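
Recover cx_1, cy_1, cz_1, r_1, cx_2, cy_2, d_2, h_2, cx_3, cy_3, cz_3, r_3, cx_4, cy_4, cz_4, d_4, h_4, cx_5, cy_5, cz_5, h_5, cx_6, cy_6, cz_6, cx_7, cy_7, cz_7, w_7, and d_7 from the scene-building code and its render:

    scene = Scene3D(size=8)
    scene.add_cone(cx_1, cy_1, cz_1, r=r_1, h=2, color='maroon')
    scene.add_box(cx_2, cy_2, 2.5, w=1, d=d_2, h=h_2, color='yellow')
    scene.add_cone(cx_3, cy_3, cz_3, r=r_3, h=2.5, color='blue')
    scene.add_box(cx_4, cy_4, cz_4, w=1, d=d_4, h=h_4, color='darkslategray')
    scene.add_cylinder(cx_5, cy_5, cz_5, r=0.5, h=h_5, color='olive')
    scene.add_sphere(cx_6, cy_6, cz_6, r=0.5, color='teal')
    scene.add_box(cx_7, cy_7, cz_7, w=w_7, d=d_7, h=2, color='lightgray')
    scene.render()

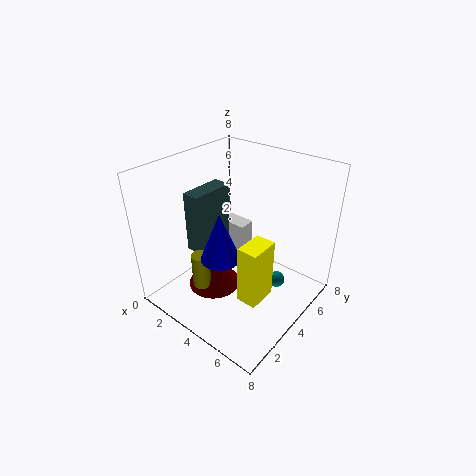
cx_1 = 3, cy_1 = 3, cz_1 = 1, r_1 = 1.5, cx_2 = 6, cy_2 = 1.5, d_2 = 1.5, h_2 = 3, cx_3 = 4.5, cy_3 = 2, cz_3 = 4, r_3 = 1, cx_4 = 1.5, cy_4 = 2.5, cz_4 = 3, d_4 = 2.5, h_4 = 3.5, cx_5 = 3, cy_5 = 2, cz_5 = 1.5, h_5 = 2, cx_6 = 5.5, cy_6 = 6, cz_6 = 0.5, cx_7 = 1, cy_7 = 5, cz_7 = 2, w_7 = 2.5, d_7 = 1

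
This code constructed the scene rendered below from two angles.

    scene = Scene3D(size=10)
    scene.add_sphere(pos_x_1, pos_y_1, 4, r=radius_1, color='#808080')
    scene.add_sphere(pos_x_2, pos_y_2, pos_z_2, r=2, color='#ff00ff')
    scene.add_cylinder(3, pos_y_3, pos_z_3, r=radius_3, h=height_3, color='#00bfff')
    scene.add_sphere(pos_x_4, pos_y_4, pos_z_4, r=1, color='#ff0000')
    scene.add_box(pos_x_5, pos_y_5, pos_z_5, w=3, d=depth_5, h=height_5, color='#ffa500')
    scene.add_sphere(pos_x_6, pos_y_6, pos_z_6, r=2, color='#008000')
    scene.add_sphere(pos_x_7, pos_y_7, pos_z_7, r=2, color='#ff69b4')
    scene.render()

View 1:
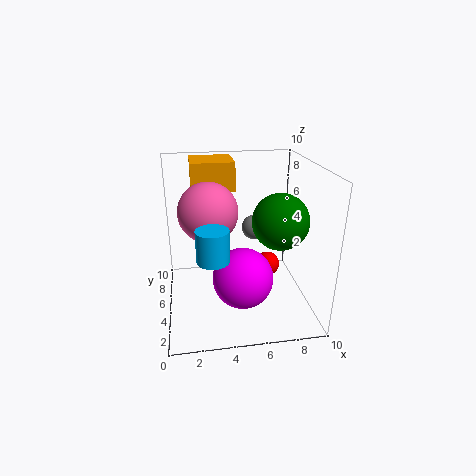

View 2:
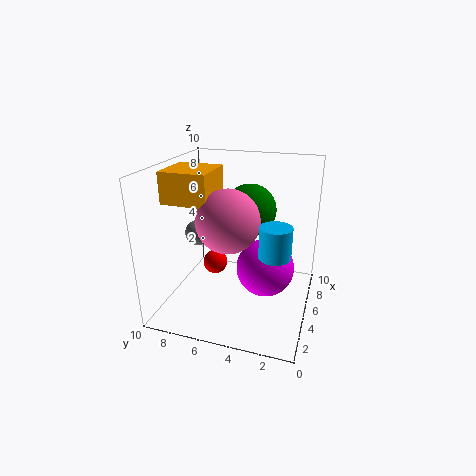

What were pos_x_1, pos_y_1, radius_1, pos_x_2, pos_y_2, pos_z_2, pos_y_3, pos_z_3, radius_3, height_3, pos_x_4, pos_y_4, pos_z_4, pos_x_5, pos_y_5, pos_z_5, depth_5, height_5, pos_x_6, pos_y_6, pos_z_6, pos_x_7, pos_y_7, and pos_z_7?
pos_x_1 = 7; pos_y_1 = 9; radius_1 = 1; pos_x_2 = 5; pos_y_2 = 3; pos_z_2 = 3; pos_y_3 = 2; pos_z_3 = 5; radius_3 = 1; height_3 = 2; pos_x_4 = 8; pos_y_4 = 8; pos_z_4 = 1; pos_x_5 = 2; pos_y_5 = 6; pos_z_5 = 8; depth_5 = 3; height_5 = 2; pos_x_6 = 8; pos_y_6 = 5; pos_z_6 = 6; pos_x_7 = 3; pos_y_7 = 5; pos_z_7 = 7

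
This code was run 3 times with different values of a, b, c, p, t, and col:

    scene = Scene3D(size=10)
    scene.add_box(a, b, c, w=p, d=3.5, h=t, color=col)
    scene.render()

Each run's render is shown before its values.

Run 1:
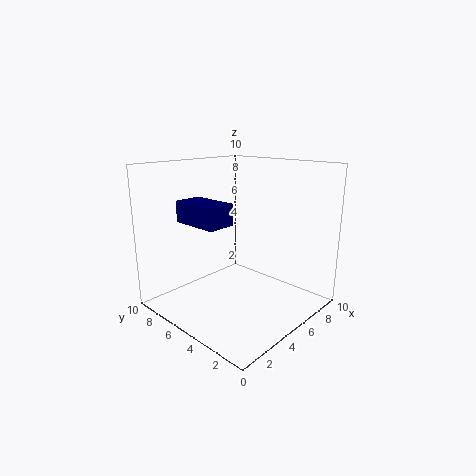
a = 2.5; b = 5; c = 6; p = 2; t = 1.5; col = 'navy'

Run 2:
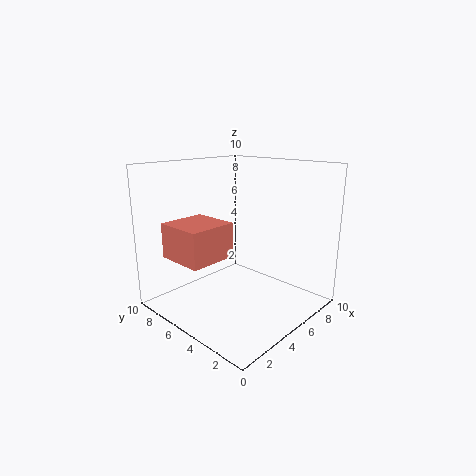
a = 1.5; b = 5.5; c = 3.5; p = 3.5; t = 2.5; col = 'salmon'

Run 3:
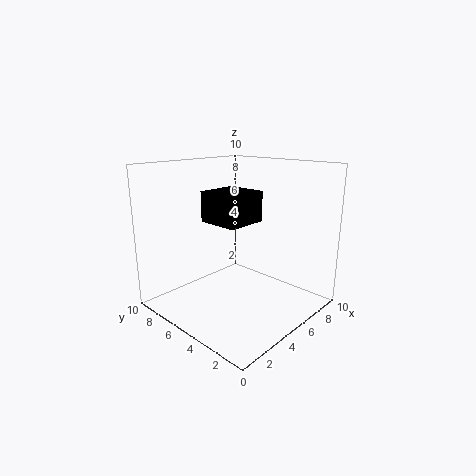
a = 6; b = 6.5; c = 5; p = 3.5; t = 2.5; col = 'black'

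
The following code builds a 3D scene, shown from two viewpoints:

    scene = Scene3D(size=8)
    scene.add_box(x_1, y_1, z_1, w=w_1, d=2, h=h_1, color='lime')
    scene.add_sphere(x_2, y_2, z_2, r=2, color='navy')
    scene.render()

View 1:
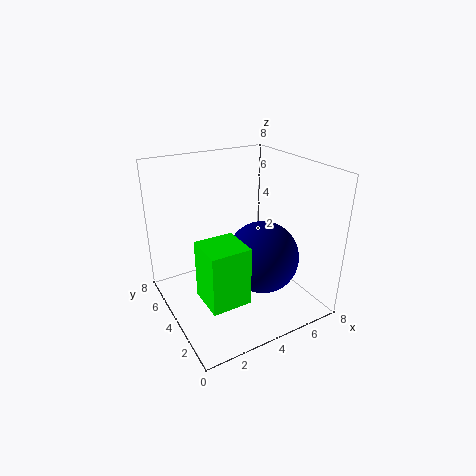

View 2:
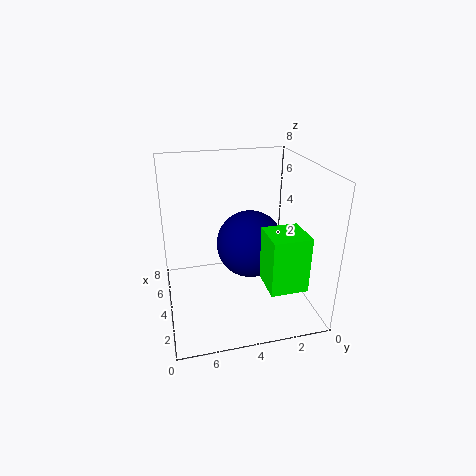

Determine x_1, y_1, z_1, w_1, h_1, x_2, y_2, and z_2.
x_1 = 1; y_1 = 1; z_1 = 2; w_1 = 2; h_1 = 3; x_2 = 5; y_2 = 3; z_2 = 3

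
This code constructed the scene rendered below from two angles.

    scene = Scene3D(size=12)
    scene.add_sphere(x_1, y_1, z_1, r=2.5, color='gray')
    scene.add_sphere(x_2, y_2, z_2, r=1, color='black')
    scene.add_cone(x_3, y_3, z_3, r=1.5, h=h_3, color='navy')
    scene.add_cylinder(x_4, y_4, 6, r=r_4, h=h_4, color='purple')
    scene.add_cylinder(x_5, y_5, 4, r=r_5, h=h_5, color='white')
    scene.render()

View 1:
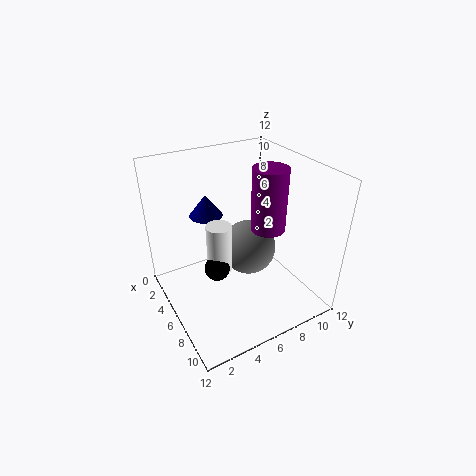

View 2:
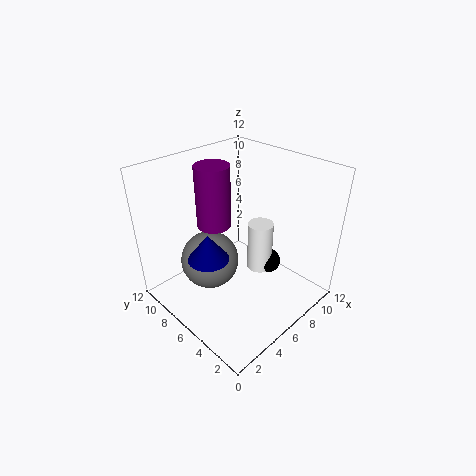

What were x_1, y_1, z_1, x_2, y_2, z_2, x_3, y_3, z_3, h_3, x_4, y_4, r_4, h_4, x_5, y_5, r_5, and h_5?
x_1 = 4.5, y_1 = 8, z_1 = 3.5, x_2 = 7, y_2 = 3.5, z_2 = 4.5, x_3 = 2, y_3 = 5, z_3 = 6.5, h_3 = 2, x_4 = 6, y_4 = 9, r_4 = 1.5, h_4 = 5.5, x_5 = 6.5, y_5 = 4, r_5 = 1, h_5 = 4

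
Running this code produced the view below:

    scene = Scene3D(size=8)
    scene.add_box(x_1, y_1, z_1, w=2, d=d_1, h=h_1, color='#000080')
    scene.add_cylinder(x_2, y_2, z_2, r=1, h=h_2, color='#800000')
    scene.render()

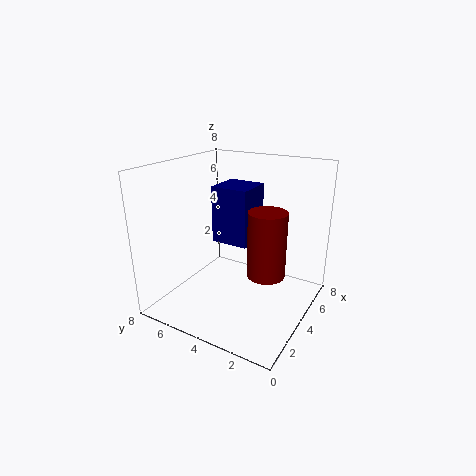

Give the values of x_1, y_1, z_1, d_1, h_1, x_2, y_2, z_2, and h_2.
x_1 = 3, y_1 = 3, z_1 = 4, d_1 = 2, h_1 = 3, x_2 = 3.5, y_2 = 2, z_2 = 2.5, h_2 = 3.5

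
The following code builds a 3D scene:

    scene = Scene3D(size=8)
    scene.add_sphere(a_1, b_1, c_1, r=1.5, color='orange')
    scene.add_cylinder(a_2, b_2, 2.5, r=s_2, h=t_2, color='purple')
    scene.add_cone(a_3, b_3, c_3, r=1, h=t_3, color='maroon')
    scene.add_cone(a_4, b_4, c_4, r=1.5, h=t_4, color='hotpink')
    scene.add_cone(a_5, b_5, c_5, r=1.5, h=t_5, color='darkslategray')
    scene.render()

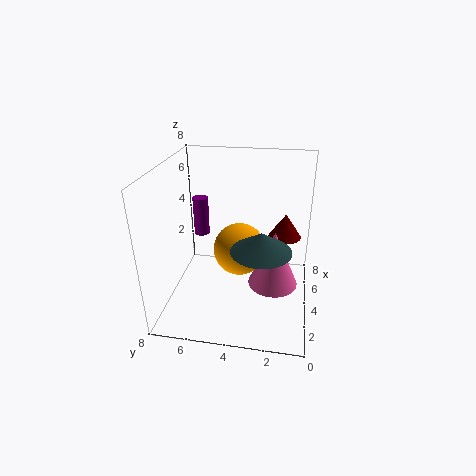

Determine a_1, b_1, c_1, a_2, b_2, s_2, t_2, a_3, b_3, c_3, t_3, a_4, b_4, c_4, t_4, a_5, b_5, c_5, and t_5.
a_1 = 4.5; b_1 = 4; c_1 = 3; a_2 = 7; b_2 = 7; s_2 = 0.5; t_2 = 2.5; a_3 = 6.5; b_3 = 1.5; c_3 = 3; t_3 = 1.5; a_4 = 5; b_4 = 2; c_4 = 0.5; t_4 = 3.5; a_5 = 2; b_5 = 2.5; c_5 = 4.5; t_5 = 1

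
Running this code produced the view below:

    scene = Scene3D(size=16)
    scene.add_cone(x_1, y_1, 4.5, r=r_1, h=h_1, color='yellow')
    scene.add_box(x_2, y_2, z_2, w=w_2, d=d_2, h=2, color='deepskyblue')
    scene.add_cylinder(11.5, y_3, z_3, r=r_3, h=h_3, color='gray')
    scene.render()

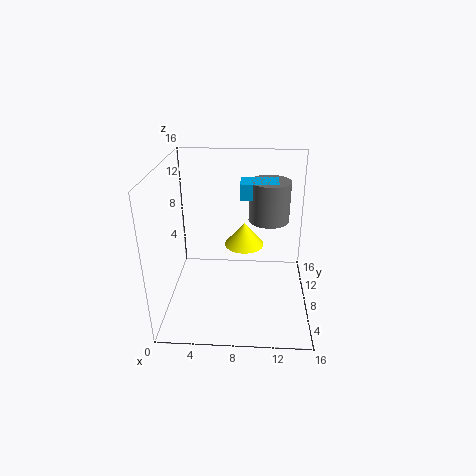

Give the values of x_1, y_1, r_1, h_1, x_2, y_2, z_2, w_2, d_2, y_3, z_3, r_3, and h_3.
x_1 = 8.5
y_1 = 13
r_1 = 2.5
h_1 = 3
x_2 = 8
y_2 = 11.5
z_2 = 11
w_2 = 4.5
d_2 = 3
y_3 = 13
z_3 = 8
r_3 = 2.5
h_3 = 5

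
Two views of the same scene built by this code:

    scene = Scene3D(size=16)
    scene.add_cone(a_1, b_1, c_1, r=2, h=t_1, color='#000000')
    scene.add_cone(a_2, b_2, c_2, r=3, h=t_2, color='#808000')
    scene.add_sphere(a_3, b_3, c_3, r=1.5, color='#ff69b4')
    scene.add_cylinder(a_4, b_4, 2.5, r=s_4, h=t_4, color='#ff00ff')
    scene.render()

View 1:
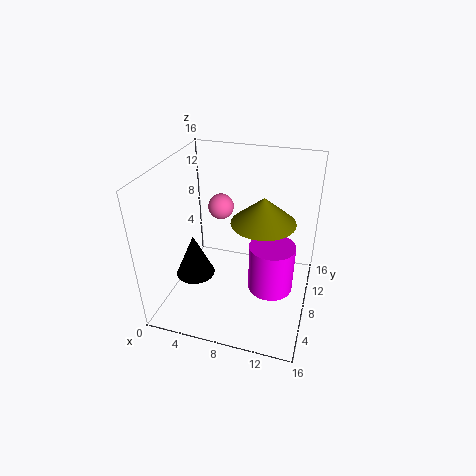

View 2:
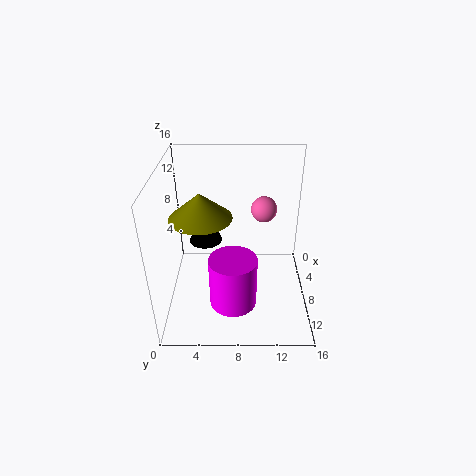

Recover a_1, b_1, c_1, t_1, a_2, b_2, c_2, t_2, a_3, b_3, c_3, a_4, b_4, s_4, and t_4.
a_1 = 4.5; b_1 = 4; c_1 = 5.5; t_1 = 4.5; a_2 = 11.5; b_2 = 4.5; c_2 = 12.5; t_2 = 2.5; a_3 = 5; b_3 = 11; c_3 = 10; a_4 = 12; b_4 = 7.5; s_4 = 2.5; t_4 = 5.5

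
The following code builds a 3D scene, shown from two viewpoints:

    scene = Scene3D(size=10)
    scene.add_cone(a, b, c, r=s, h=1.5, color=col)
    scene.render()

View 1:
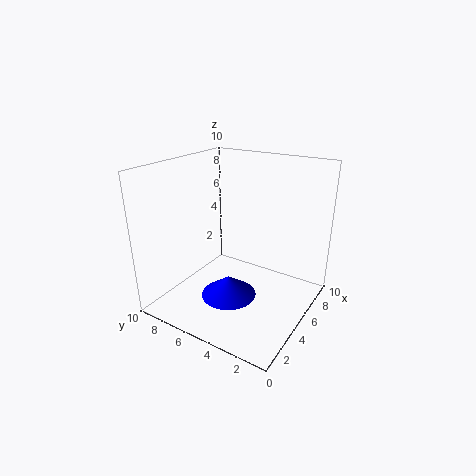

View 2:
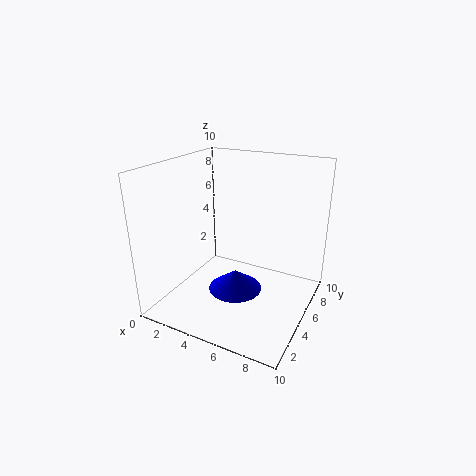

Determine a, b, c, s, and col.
a = 4.5
b = 5.5
c = 0.5
s = 2
col = 'blue'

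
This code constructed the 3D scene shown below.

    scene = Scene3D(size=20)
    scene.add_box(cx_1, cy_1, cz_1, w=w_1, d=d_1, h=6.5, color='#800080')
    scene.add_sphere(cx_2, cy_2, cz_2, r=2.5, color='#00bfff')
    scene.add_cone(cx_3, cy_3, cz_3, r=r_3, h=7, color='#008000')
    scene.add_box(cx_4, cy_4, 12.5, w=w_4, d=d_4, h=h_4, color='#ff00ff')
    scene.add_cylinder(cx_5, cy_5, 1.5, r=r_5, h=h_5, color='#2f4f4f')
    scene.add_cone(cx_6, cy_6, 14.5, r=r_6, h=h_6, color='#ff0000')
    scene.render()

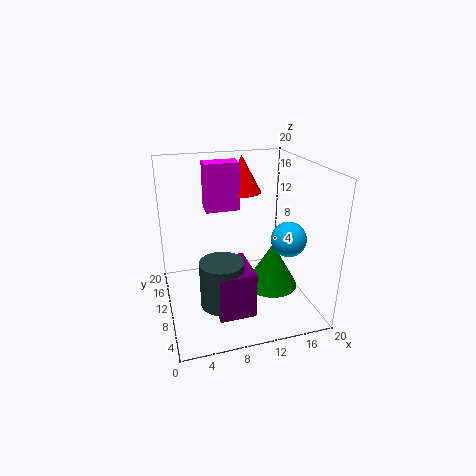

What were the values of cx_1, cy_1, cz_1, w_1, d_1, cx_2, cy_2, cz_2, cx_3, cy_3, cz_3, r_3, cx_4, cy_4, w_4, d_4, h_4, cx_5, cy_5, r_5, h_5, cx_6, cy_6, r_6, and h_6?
cx_1 = 6
cy_1 = 4.5
cz_1 = 0.5
w_1 = 5
d_1 = 6.5
cx_2 = 17
cy_2 = 8.5
cz_2 = 9.5
cx_3 = 16
cy_3 = 11.5
cz_3 = 0.5
r_3 = 4
cx_4 = 6.5
cy_4 = 14
w_4 = 5
d_4 = 3
h_4 = 7
cx_5 = 7
cy_5 = 7.5
r_5 = 3
h_5 = 6.5
cx_6 = 12.5
cy_6 = 16.5
r_6 = 3
h_6 = 5.5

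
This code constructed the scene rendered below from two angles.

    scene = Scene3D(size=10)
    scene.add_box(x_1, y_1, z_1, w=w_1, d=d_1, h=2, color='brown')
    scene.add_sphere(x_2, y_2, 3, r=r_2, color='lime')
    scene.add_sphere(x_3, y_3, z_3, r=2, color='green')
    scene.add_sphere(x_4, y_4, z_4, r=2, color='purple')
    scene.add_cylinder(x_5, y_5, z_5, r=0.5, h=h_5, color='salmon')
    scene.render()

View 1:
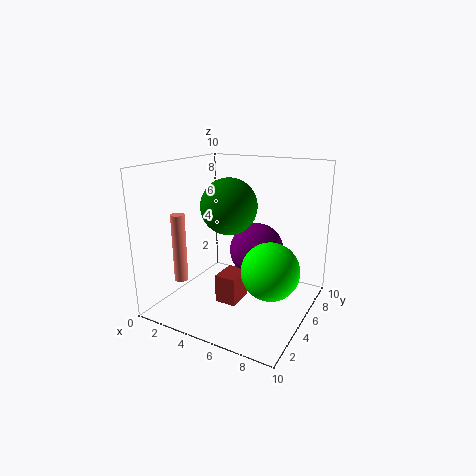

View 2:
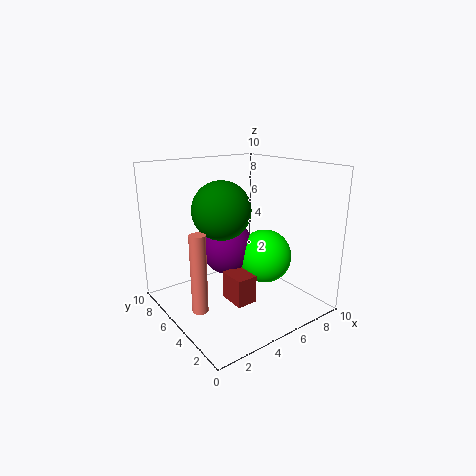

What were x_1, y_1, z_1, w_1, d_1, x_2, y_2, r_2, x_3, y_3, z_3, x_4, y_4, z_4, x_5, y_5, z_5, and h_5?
x_1 = 4, y_1 = 3.5, z_1 = 0.5, w_1 = 1.5, d_1 = 2, x_2 = 7.5, y_2 = 5, r_2 = 2, x_3 = 4, y_3 = 5.5, z_3 = 7, x_4 = 5.5, y_4 = 7, z_4 = 3.5, x_5 = 1, y_5 = 3.5, z_5 = 1.5, h_5 = 5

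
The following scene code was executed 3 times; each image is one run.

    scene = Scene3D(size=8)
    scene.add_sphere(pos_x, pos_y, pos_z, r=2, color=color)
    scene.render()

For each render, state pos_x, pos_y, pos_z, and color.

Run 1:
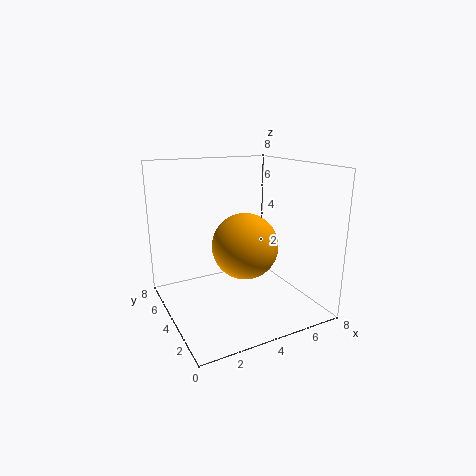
pos_x = 5; pos_y = 5; pos_z = 3; color = 'orange'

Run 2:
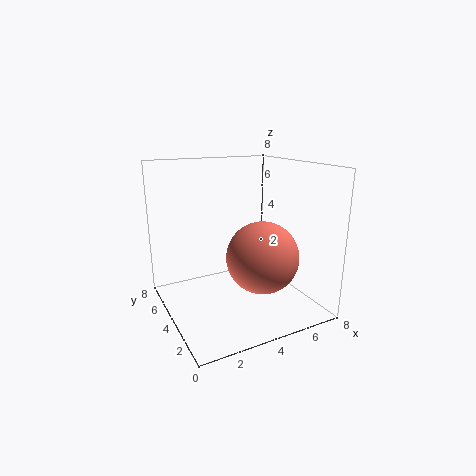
pos_x = 5; pos_y = 3; pos_z = 3; color = 'salmon'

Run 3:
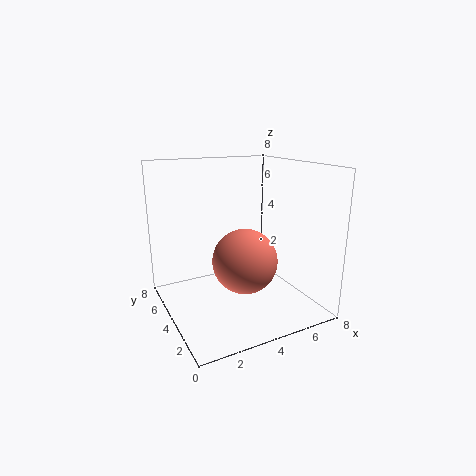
pos_x = 5; pos_y = 5; pos_z = 2; color = 'salmon'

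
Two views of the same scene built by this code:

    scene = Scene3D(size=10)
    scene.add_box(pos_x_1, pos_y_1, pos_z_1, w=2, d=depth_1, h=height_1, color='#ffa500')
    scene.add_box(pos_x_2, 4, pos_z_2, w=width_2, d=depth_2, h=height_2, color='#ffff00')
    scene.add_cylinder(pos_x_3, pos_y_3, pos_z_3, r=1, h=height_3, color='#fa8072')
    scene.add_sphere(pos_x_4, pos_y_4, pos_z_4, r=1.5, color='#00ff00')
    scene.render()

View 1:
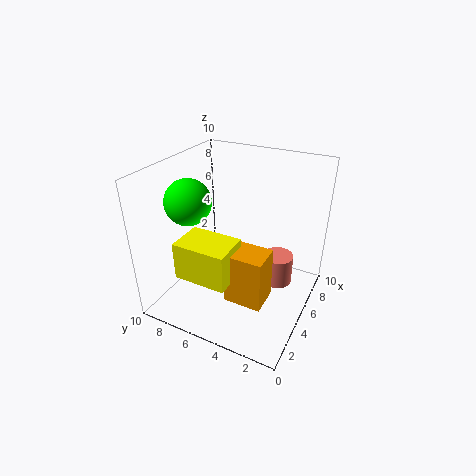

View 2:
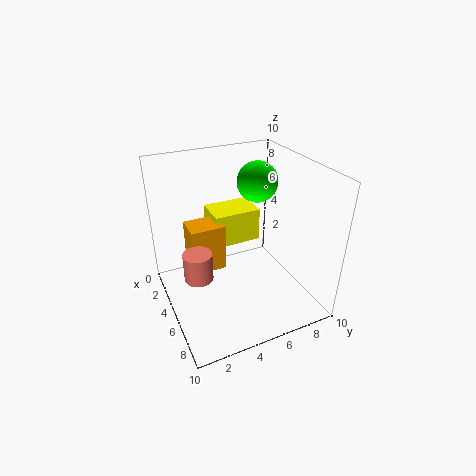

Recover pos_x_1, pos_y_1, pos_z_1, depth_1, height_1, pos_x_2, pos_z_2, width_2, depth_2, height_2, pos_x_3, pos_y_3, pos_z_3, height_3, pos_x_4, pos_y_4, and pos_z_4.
pos_x_1 = 2
pos_y_1 = 2
pos_z_1 = 2
depth_1 = 2.5
height_1 = 3.5
pos_x_2 = 1
pos_z_2 = 3.5
width_2 = 2.5
depth_2 = 3.5
height_2 = 2.5
pos_x_3 = 5
pos_y_3 = 2
pos_z_3 = 2.5
height_3 = 2
pos_x_4 = 3
pos_y_4 = 7.5
pos_z_4 = 8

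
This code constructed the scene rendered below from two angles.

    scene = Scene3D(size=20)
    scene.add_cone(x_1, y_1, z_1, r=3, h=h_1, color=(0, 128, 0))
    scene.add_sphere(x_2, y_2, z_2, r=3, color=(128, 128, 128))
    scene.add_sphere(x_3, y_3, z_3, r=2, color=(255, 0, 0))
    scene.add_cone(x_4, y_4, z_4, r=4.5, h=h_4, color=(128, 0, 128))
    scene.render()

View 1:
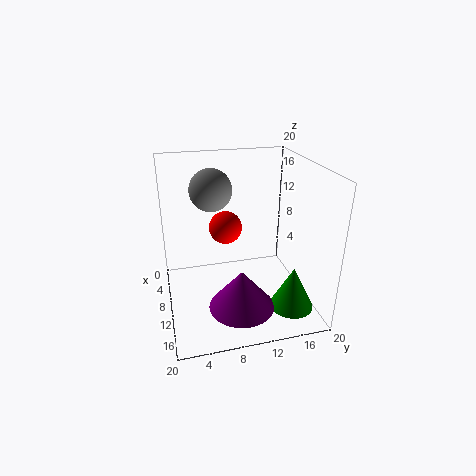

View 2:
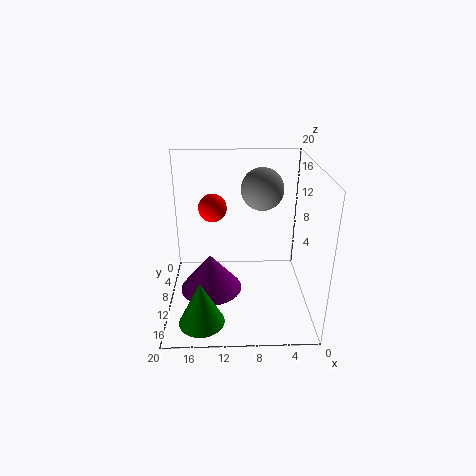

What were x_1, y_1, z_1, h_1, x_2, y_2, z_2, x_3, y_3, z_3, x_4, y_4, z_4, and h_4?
x_1 = 15, y_1 = 16.5, z_1 = 1, h_1 = 6, x_2 = 6.5, y_2 = 7, z_2 = 16, x_3 = 13.5, y_3 = 7.5, z_3 = 13.5, x_4 = 14, y_4 = 9.5, z_4 = 1.5, h_4 = 5.5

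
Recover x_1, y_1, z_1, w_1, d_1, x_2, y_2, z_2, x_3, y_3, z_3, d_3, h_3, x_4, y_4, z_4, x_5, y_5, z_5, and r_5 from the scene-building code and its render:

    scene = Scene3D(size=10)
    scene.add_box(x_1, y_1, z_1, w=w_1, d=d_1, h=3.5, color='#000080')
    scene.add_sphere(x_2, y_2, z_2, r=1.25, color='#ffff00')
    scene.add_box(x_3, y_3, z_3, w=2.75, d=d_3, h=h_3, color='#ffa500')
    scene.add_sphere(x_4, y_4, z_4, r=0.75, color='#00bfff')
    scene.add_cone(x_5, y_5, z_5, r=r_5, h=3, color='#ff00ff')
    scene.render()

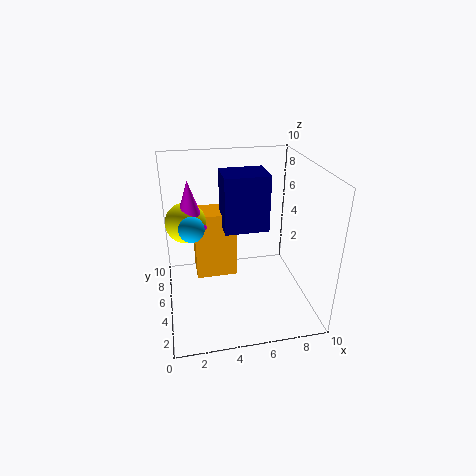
x_1 = 3.75; y_1 = 2.75; z_1 = 6.5; w_1 = 2.75; d_1 = 2.25; x_2 = 1.5; y_2 = 4; z_2 = 7; x_3 = 2; y_3 = 4; z_3 = 2.75; d_3 = 2; h_3 = 4.5; x_4 = 1.75; y_4 = 2.5; z_4 = 7.25; x_5 = 1.75; y_5 = 3.75; z_5 = 6.75; r_5 = 1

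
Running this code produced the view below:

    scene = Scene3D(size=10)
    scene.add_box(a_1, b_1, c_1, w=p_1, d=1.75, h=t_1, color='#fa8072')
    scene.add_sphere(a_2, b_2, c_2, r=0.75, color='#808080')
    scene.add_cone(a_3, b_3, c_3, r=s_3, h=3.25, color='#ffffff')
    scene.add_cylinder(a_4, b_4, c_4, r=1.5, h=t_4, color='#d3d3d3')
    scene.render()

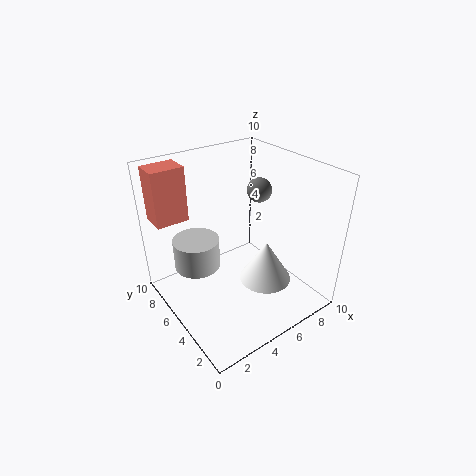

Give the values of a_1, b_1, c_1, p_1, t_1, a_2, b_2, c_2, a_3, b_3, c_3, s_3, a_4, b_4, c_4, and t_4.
a_1 = 0.25, b_1 = 7.25, c_1 = 6.25, p_1 = 2.25, t_1 = 3.75, a_2 = 5.5, b_2 = 3.5, c_2 = 9, a_3 = 7.5, b_3 = 4.75, c_3 = 0.5, s_3 = 2, a_4 = 2, b_4 = 5.5, c_4 = 3.75, t_4 = 2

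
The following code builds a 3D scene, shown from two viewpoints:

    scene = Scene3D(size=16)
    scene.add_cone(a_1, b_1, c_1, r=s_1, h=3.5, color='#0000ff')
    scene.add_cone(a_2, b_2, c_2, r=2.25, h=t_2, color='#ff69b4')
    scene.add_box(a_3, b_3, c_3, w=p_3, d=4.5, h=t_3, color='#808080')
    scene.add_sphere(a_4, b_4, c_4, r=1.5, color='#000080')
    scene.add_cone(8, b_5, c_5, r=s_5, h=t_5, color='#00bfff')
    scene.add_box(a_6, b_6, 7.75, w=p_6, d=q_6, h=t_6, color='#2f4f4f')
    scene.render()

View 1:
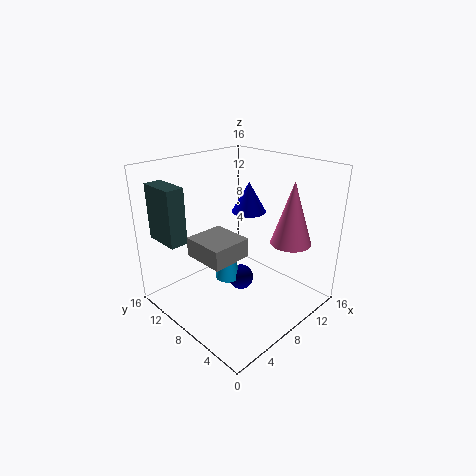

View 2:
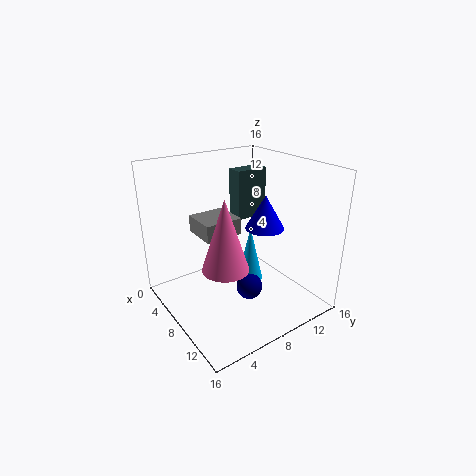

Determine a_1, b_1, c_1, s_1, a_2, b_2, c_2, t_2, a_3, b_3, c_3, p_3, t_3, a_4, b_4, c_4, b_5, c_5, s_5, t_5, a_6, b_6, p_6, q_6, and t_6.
a_1 = 11
b_1 = 9.25
c_1 = 10
s_1 = 2
a_2 = 12
b_2 = 3.75
c_2 = 7.5
t_2 = 7
a_3 = 2.25
b_3 = 5
c_3 = 7.5
p_3 = 4.25
t_3 = 2
a_4 = 9.25
b_4 = 8.75
c_4 = 2
b_5 = 9.75
c_5 = 2.25
s_5 = 1.5
t_5 = 6.5
a_6 = 1.5
b_6 = 11.25
p_6 = 2
q_6 = 4.25
t_6 = 6.25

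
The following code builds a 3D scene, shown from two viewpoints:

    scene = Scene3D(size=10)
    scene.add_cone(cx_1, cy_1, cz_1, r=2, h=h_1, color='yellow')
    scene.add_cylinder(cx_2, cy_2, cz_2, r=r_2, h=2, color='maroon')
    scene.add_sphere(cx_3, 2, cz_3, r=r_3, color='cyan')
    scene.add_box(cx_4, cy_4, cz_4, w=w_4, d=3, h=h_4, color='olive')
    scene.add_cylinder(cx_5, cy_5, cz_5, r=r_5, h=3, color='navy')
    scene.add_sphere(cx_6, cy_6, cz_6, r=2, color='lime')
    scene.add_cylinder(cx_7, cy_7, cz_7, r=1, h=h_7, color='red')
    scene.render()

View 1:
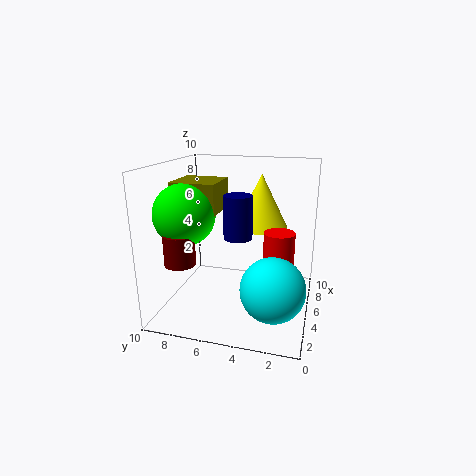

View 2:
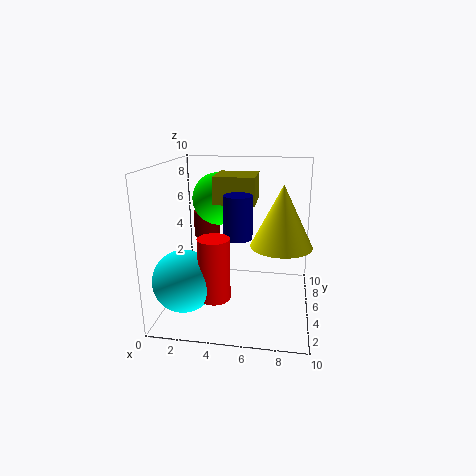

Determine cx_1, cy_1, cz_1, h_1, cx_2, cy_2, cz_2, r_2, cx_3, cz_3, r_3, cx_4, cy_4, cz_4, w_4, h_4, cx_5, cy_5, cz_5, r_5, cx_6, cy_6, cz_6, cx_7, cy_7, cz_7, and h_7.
cx_1 = 8; cy_1 = 4; cz_1 = 5; h_1 = 4; cx_2 = 2; cy_2 = 8; cz_2 = 4; r_2 = 1; cx_3 = 2; cz_3 = 3; r_3 = 2; cx_4 = 3; cy_4 = 6; cz_4 = 7; w_4 = 3; h_4 = 2; cx_5 = 5; cy_5 = 5; cz_5 = 5; r_5 = 1; cx_6 = 3; cy_6 = 8; cz_6 = 7; cx_7 = 4; cy_7 = 2; cz_7 = 2; h_7 = 4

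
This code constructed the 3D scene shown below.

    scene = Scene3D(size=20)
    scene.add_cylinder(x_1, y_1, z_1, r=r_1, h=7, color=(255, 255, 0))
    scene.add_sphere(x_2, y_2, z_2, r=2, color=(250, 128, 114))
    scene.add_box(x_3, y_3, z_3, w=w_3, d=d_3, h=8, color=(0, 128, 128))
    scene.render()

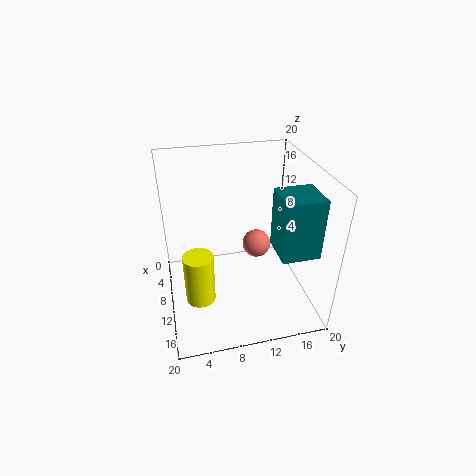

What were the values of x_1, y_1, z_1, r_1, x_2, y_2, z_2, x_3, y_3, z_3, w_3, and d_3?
x_1 = 13; y_1 = 4; z_1 = 3; r_1 = 2; x_2 = 9; y_2 = 13; z_2 = 8; x_3 = 12; y_3 = 14; z_3 = 10; w_3 = 5; d_3 = 5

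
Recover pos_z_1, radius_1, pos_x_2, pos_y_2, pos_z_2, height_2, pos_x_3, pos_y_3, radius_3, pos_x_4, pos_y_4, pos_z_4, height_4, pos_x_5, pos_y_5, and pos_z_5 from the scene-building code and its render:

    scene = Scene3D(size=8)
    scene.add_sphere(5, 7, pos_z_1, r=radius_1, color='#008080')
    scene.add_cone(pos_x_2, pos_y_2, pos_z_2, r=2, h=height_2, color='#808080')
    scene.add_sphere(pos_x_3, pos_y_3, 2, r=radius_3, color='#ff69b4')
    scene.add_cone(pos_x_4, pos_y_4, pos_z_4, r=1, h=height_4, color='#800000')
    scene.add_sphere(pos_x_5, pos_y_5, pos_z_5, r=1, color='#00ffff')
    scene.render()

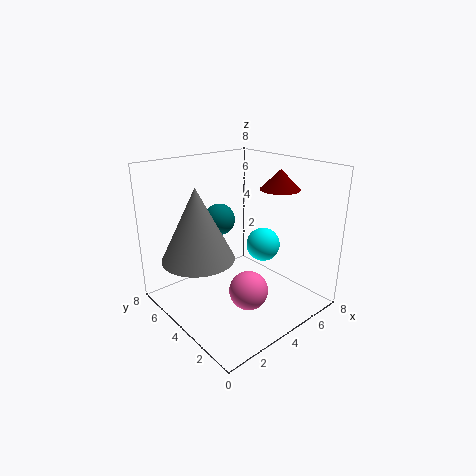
pos_z_1 = 4
radius_1 = 1
pos_x_2 = 2
pos_y_2 = 5
pos_z_2 = 3
height_2 = 4
pos_x_3 = 3
pos_y_3 = 2
radius_3 = 1
pos_x_4 = 5
pos_y_4 = 2
pos_z_4 = 7
height_4 = 1
pos_x_5 = 6
pos_y_5 = 4
pos_z_5 = 3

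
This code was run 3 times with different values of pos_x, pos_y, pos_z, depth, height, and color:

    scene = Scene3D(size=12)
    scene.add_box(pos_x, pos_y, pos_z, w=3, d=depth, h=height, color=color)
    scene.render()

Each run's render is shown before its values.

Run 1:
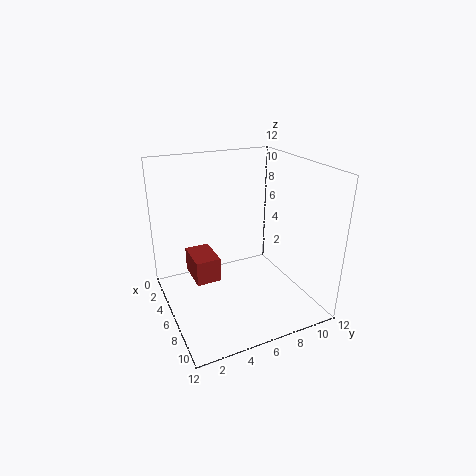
pos_x = 4, pos_y = 2, pos_z = 3, depth = 2, height = 2, color = 'brown'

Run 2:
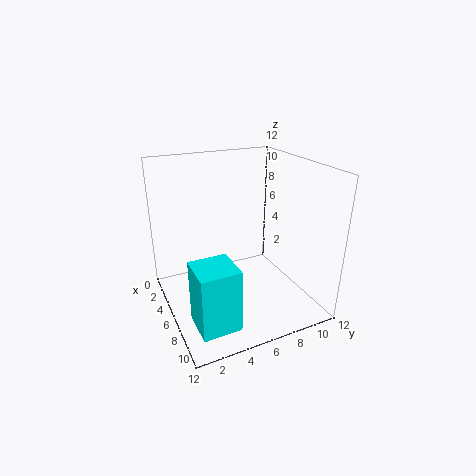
pos_x = 8, pos_y = 1, pos_z = 1, depth = 3, height = 5, color = 'cyan'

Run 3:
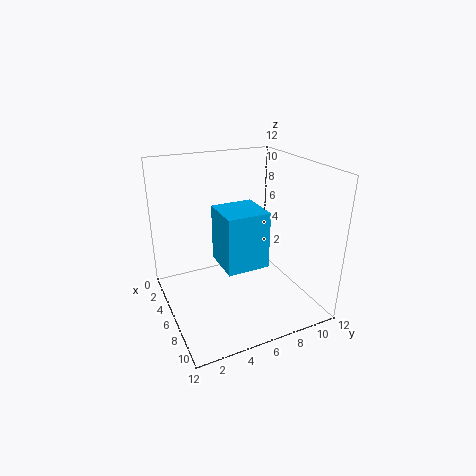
pos_x = 8, pos_y = 3, pos_z = 6, depth = 3, height = 4, color = 'deepskyblue'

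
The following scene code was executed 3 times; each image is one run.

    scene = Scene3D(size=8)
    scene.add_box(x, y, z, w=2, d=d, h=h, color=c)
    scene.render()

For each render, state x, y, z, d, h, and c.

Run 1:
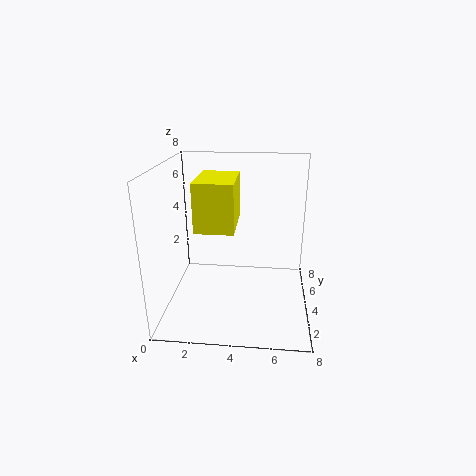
x = 2, y = 2, z = 5, d = 3, h = 2.5, c = 'yellow'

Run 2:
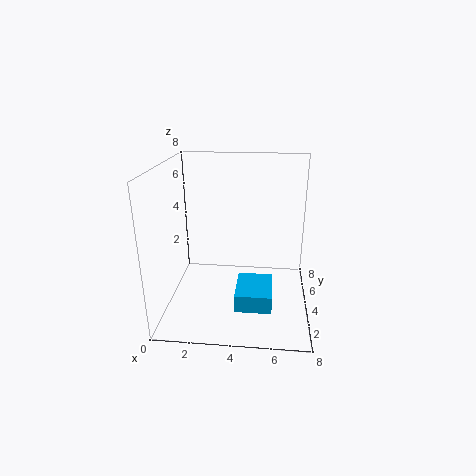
x = 4, y = 2, z = 0.5, d = 2.5, h = 1, c = 'deepskyblue'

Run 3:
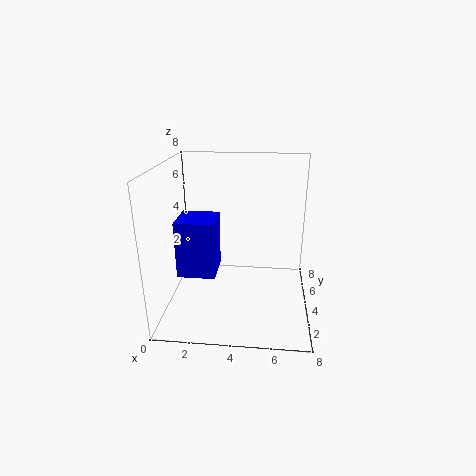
x = 1, y = 2, z = 2.5, d = 2, h = 3, c = 'blue'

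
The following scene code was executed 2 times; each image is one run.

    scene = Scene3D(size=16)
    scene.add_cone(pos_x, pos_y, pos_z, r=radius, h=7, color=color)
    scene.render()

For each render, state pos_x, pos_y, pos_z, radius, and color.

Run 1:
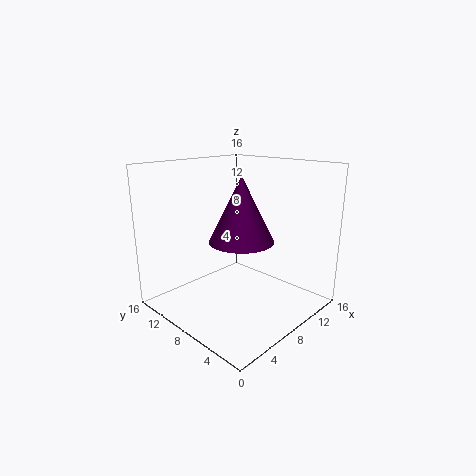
pos_x = 7.5, pos_y = 7, pos_z = 8, radius = 3.5, color = 'purple'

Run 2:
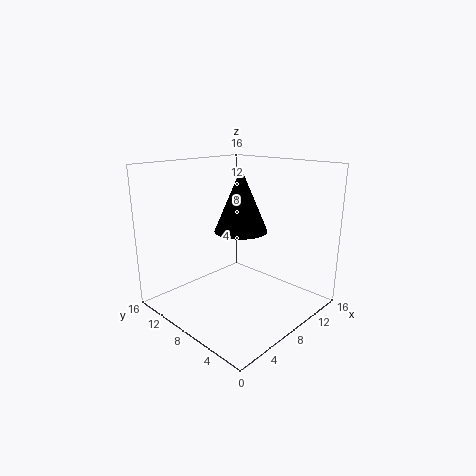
pos_x = 9, pos_y = 8.5, pos_z = 8.5, radius = 3, color = 'black'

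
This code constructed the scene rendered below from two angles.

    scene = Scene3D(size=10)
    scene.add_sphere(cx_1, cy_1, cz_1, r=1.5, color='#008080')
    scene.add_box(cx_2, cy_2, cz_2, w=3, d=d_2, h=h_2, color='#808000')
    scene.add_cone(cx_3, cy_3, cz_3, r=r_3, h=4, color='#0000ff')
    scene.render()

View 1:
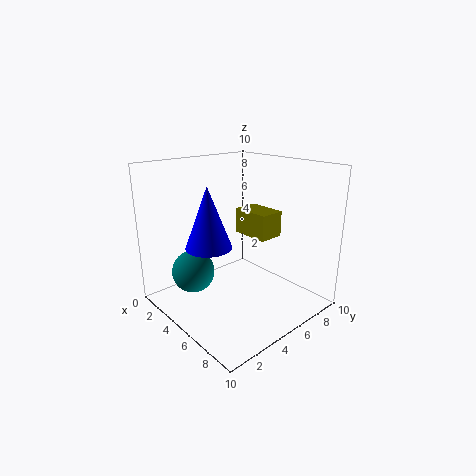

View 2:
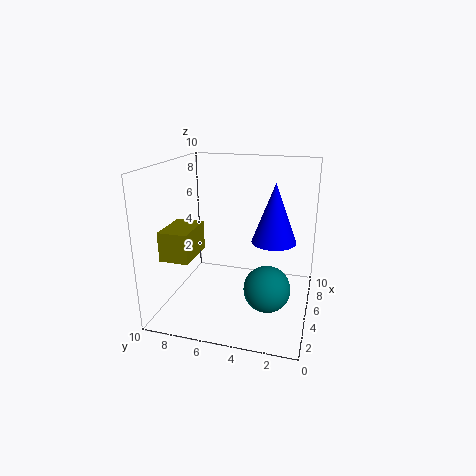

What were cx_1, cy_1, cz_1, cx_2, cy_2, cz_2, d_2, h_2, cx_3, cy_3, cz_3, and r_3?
cx_1 = 3, cy_1 = 2.5, cz_1 = 2.5, cx_2 = 2, cy_2 = 7.5, cz_2 = 4, d_2 = 2, h_2 = 2, cx_3 = 5, cy_3 = 2.5, cz_3 = 5, r_3 = 1.5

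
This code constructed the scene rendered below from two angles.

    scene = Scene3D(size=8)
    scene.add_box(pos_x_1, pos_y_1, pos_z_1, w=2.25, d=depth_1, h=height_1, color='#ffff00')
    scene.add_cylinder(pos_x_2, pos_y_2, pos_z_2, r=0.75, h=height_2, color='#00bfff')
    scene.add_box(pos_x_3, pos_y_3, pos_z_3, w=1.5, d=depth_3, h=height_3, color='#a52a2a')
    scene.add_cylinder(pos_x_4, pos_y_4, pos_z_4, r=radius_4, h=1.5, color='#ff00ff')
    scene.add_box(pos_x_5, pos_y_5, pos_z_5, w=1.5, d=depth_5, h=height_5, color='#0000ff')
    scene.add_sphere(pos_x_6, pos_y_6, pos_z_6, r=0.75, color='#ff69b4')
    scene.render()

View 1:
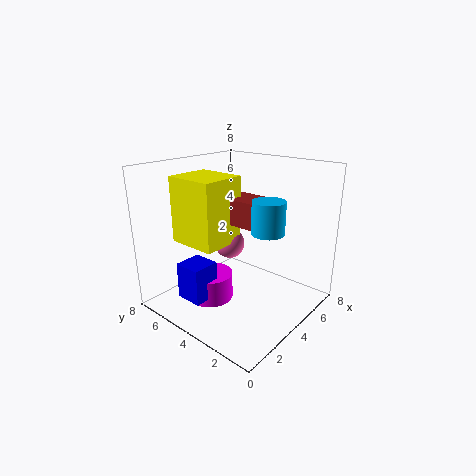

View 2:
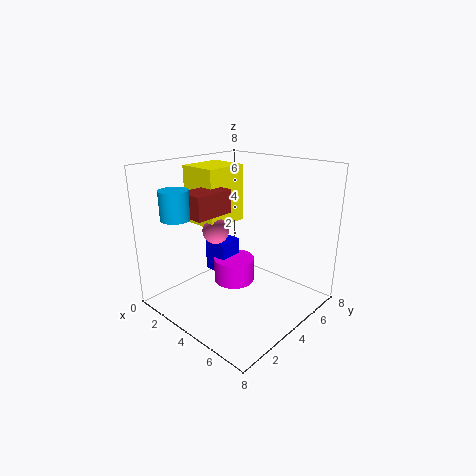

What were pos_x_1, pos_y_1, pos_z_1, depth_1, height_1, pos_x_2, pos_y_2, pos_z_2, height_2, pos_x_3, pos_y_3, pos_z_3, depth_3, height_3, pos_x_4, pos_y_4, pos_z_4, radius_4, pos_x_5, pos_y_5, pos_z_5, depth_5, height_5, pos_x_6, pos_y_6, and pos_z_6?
pos_x_1 = 0.75
pos_y_1 = 3
pos_z_1 = 4.5
depth_1 = 2.5
height_1 = 3.25
pos_x_2 = 2.5
pos_y_2 = 1
pos_z_2 = 5.5
height_2 = 1.5
pos_x_3 = 2.25
pos_y_3 = 1.5
pos_z_3 = 5.5
depth_3 = 2.25
height_3 = 1.25
pos_x_4 = 2.75
pos_y_4 = 5
pos_z_4 = 0.5
radius_4 = 1.25
pos_x_5 = 1
pos_y_5 = 4.25
pos_z_5 = 1
depth_5 = 1.5
height_5 = 2
pos_x_6 = 2.75
pos_y_6 = 3.5
pos_z_6 = 4.25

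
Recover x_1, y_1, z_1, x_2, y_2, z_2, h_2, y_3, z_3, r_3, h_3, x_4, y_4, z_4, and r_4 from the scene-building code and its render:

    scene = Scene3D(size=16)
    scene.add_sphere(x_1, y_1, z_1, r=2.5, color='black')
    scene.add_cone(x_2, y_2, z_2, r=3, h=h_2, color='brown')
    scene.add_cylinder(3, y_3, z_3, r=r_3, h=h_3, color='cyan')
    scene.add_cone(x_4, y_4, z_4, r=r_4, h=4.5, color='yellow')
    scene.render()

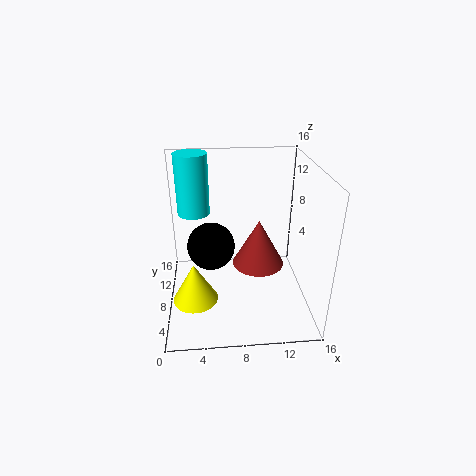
x_1 = 5, y_1 = 6.5, z_1 = 8, x_2 = 10.5, y_2 = 9, z_2 = 4, h_2 = 5.5, y_3 = 14, z_3 = 8.5, r_3 = 2, h_3 = 7.5, x_4 = 3, y_4 = 6, z_4 = 1.5, r_4 = 2.5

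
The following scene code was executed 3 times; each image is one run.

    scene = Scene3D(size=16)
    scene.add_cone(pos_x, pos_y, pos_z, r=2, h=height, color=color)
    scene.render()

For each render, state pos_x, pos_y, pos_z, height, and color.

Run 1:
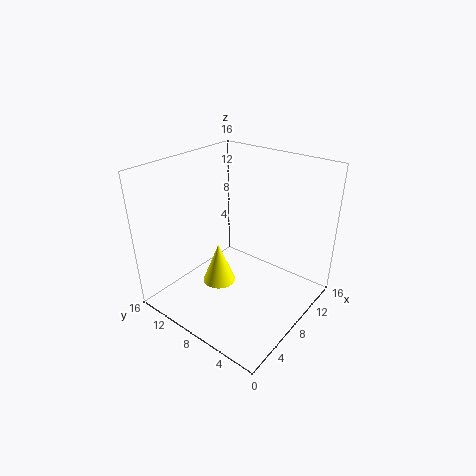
pos_x = 8
pos_y = 11
pos_z = 1
height = 5
color = 'yellow'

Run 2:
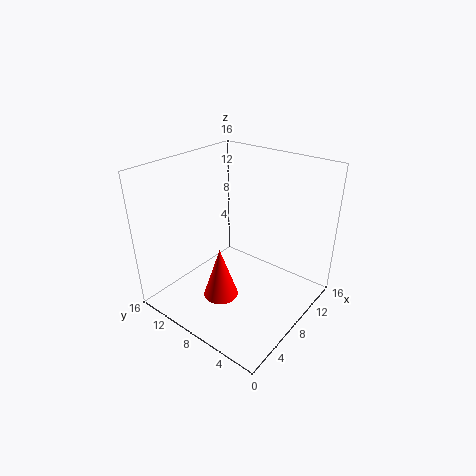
pos_x = 6
pos_y = 9
pos_z = 1
height = 6
color = 'red'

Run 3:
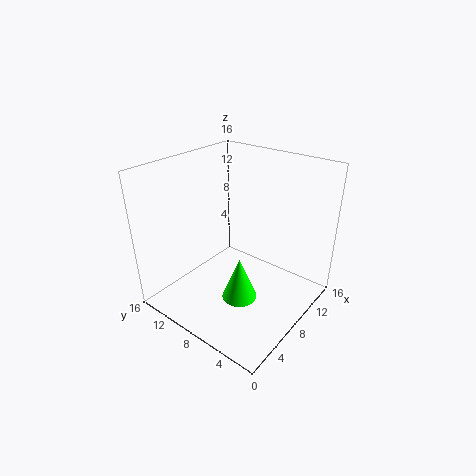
pos_x = 7
pos_y = 7
pos_z = 1
height = 5
color = 'lime'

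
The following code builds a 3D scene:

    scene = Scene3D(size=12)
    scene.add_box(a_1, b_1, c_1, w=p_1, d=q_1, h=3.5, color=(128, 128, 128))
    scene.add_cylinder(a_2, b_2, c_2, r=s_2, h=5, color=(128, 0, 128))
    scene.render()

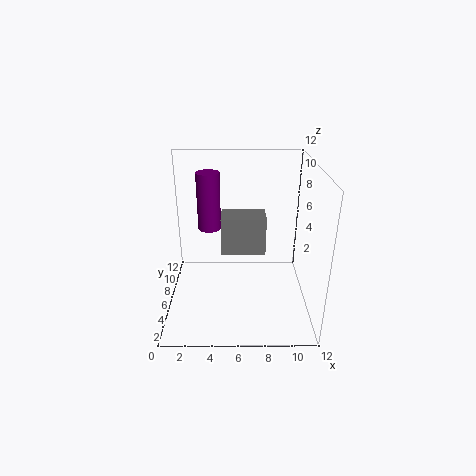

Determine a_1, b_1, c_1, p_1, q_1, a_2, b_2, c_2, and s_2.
a_1 = 4.5; b_1 = 7.5; c_1 = 3.5; p_1 = 4; q_1 = 2.5; a_2 = 3.5; b_2 = 8; c_2 = 6; s_2 = 1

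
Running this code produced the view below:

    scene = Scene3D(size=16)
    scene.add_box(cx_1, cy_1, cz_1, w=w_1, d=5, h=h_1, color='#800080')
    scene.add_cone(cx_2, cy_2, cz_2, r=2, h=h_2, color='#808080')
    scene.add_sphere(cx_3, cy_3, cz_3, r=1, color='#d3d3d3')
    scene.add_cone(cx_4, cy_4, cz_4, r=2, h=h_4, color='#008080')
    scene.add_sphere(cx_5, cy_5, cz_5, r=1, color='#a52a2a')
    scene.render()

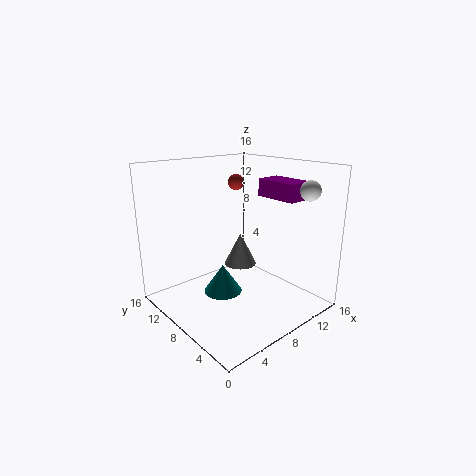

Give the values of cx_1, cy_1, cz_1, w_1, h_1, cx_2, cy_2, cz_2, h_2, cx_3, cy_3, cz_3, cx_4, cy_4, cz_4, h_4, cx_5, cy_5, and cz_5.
cx_1 = 12, cy_1 = 4, cz_1 = 12, w_1 = 3, h_1 = 2, cx_2 = 11, cy_2 = 11, cz_2 = 3, h_2 = 4, cx_3 = 11, cy_3 = 1, cz_3 = 14, cx_4 = 5, cy_4 = 7, cz_4 = 3, h_4 = 3, cx_5 = 12, cy_5 = 13, cz_5 = 13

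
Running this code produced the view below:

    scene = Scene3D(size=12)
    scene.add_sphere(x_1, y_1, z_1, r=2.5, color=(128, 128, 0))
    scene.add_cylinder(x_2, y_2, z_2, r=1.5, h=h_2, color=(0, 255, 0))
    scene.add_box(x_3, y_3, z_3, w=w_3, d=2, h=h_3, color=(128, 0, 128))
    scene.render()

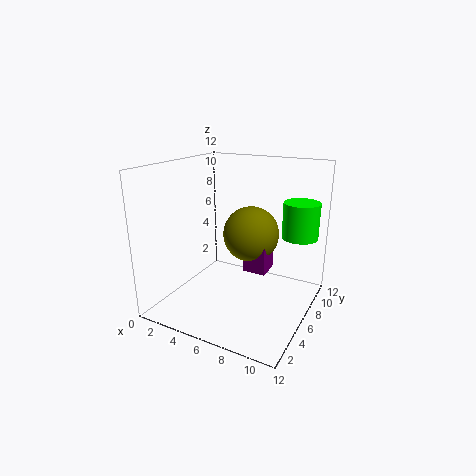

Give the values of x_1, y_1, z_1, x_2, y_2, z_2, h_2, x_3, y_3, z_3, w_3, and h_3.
x_1 = 6
y_1 = 8.5
z_1 = 5.5
x_2 = 10.5
y_2 = 8.5
z_2 = 6
h_2 = 3
x_3 = 6
y_3 = 7
z_3 = 2.5
w_3 = 2
h_3 = 2.5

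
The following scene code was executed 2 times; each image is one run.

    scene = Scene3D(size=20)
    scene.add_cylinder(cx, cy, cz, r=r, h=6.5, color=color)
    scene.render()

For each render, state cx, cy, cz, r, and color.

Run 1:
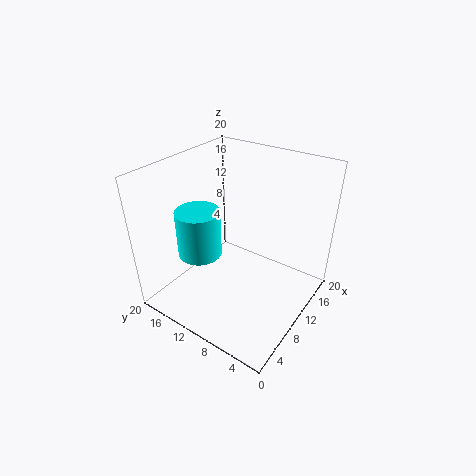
cx = 6.5
cy = 14
cz = 8
r = 3
color = 'cyan'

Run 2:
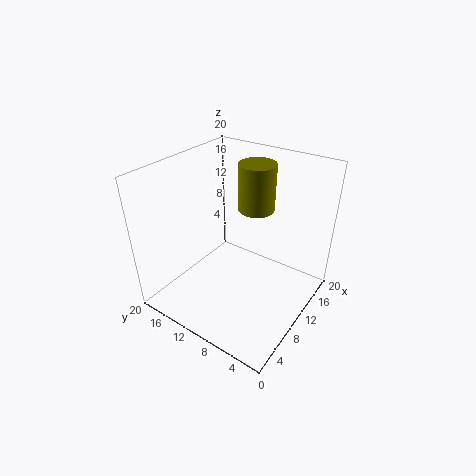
cx = 13
cy = 9
cz = 13.5
r = 2.5
color = 'olive'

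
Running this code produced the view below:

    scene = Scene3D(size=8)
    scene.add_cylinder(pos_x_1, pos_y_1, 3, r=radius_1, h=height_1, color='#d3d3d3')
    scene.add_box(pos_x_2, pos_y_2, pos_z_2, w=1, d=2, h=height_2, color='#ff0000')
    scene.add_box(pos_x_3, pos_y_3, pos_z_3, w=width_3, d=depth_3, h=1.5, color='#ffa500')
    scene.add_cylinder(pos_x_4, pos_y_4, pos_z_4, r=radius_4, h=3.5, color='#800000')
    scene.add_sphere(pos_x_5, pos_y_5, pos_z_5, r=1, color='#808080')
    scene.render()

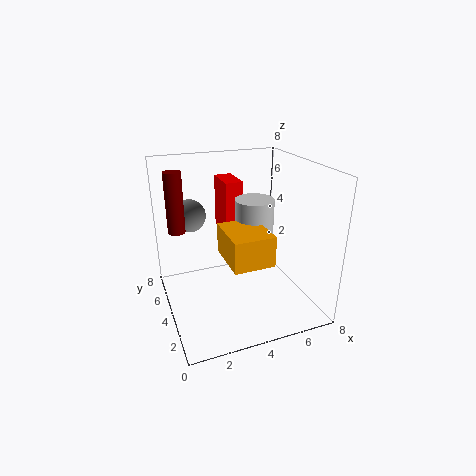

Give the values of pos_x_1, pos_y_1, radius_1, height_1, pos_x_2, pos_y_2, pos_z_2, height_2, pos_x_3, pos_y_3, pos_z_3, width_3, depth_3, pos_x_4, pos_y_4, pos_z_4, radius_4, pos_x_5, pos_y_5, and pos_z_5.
pos_x_1 = 4.5
pos_y_1 = 3
radius_1 = 1
height_1 = 3.5
pos_x_2 = 3.5
pos_y_2 = 4.5
pos_z_2 = 4
height_2 = 3
pos_x_3 = 2.5
pos_y_3 = 0.5
pos_z_3 = 4
width_3 = 2
depth_3 = 2.5
pos_x_4 = 1
pos_y_4 = 6
pos_z_4 = 4
radius_4 = 0.5
pos_x_5 = 2
pos_y_5 = 7
pos_z_5 = 4.5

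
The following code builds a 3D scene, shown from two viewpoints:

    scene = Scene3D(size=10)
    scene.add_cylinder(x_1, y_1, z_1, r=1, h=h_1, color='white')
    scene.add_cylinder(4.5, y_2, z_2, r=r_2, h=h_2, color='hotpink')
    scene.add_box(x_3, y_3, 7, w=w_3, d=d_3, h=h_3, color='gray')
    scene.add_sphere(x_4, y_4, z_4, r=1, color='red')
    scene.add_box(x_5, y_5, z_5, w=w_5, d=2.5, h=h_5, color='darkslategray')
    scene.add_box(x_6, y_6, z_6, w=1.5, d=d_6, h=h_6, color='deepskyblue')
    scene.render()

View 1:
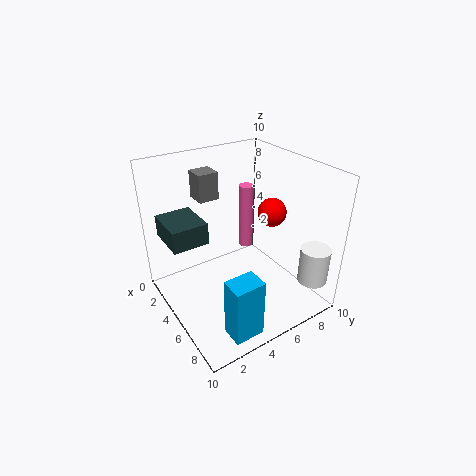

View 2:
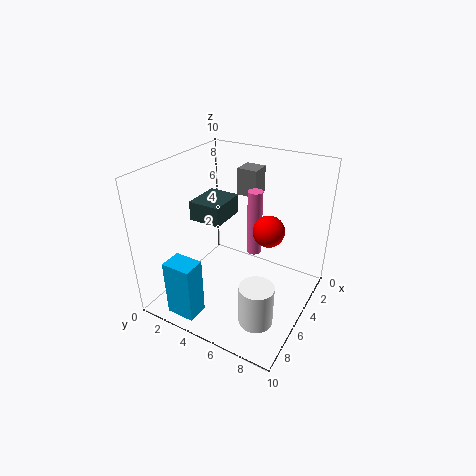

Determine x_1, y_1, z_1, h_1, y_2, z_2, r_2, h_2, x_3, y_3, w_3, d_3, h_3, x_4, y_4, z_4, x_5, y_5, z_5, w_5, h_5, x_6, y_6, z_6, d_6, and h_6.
x_1 = 9
y_1 = 8.5
z_1 = 2.5
h_1 = 2.5
y_2 = 6
z_2 = 4
r_2 = 0.5
h_2 = 4.5
x_3 = 1
y_3 = 3.5
w_3 = 1.5
d_3 = 1.5
h_3 = 2
x_4 = 5.5
y_4 = 7.5
z_4 = 6.5
x_5 = 1.5
y_5 = 0.5
z_5 = 5
w_5 = 3
h_5 = 1.5
x_6 = 8
y_6 = 2
z_6 = 0.5
d_6 = 2
h_6 = 4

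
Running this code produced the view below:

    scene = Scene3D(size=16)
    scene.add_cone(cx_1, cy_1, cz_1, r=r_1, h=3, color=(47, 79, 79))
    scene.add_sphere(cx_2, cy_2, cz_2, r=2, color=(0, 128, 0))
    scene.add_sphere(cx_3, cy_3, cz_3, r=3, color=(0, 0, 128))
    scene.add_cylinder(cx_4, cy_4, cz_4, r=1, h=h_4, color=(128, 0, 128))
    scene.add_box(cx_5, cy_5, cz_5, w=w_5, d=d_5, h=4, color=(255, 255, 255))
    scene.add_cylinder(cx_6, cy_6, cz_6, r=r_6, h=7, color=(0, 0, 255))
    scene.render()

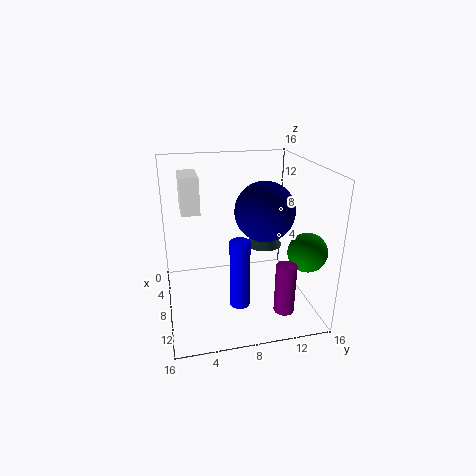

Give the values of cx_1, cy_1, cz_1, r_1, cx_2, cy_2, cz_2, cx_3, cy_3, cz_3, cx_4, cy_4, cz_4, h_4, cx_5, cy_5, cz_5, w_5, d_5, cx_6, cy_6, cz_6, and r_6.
cx_1 = 8, cy_1 = 11, cz_1 = 7, r_1 = 2, cx_2 = 13, cy_2 = 14, cz_2 = 8, cx_3 = 11, cy_3 = 10, cz_3 = 12, cx_4 = 15, cy_4 = 11, cz_4 = 3, h_4 = 5, cx_5 = 4, cy_5 = 2, cz_5 = 11, w_5 = 4, d_5 = 2, cx_6 = 13, cy_6 = 7, cz_6 = 3, r_6 = 1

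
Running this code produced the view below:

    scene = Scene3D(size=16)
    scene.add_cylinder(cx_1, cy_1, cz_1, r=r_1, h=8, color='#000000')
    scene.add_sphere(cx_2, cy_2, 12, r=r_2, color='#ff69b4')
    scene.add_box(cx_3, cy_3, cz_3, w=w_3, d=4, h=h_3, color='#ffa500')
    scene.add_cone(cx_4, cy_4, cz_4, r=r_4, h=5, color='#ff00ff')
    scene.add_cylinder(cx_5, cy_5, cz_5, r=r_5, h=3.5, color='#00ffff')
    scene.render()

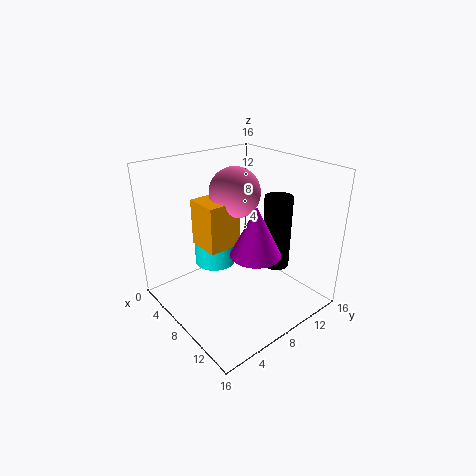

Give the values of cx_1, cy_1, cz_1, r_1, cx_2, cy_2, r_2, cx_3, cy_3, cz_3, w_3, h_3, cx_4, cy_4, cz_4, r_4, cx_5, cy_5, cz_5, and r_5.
cx_1 = 11, cy_1 = 11, cz_1 = 5, r_1 = 1.5, cx_2 = 5, cy_2 = 10, r_2 = 3, cx_3 = 2.5, cy_3 = 5.5, cz_3 = 6, w_3 = 4, h_3 = 5.5, cx_4 = 12.5, cy_4 = 6.5, cz_4 = 8.5, r_4 = 2.5, cx_5 = 3.5, cy_5 = 8, cz_5 = 3, r_5 = 2.5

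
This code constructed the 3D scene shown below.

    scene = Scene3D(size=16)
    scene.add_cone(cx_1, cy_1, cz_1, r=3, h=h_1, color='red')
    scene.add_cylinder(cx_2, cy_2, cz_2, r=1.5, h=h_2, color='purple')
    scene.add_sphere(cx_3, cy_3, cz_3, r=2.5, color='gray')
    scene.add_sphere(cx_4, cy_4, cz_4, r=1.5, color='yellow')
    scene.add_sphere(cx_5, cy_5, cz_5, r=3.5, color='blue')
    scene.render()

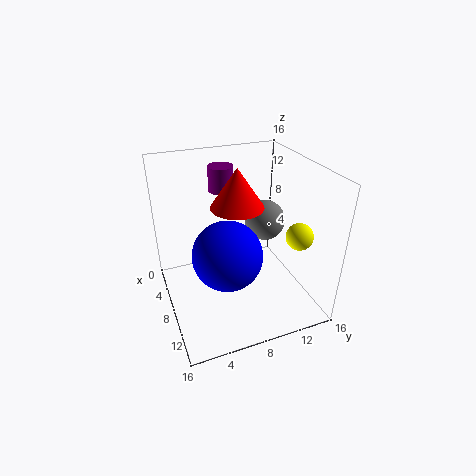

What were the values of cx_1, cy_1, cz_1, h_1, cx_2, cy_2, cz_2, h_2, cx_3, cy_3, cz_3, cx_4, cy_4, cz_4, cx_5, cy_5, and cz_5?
cx_1 = 6.5
cy_1 = 8.5
cz_1 = 11
h_1 = 4.5
cx_2 = 2.5
cy_2 = 8
cz_2 = 11.5
h_2 = 3
cx_3 = 4.5
cy_3 = 13
cz_3 = 7.5
cx_4 = 11
cy_4 = 14
cz_4 = 8.5
cx_5 = 11.5
cy_5 = 5.5
cz_5 = 8.5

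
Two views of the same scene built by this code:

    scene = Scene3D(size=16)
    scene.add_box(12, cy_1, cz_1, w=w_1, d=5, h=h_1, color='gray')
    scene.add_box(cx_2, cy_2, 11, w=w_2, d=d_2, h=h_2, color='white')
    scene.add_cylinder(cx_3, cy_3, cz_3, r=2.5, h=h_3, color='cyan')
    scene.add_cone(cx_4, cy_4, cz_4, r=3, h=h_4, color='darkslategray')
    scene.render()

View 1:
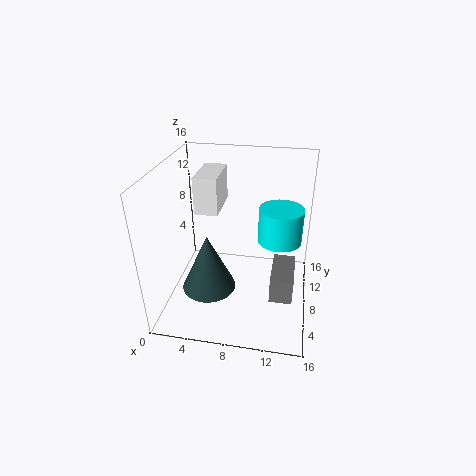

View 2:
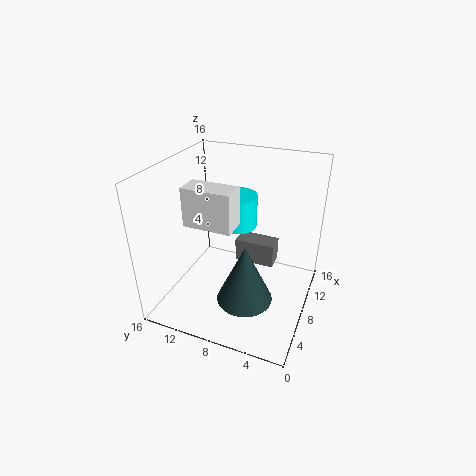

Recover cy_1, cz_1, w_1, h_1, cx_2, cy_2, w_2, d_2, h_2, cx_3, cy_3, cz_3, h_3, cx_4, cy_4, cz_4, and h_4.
cy_1 = 5; cz_1 = 2; w_1 = 2.5; h_1 = 3; cx_2 = 3.5; cy_2 = 7; w_2 = 2.5; d_2 = 5; h_2 = 4; cx_3 = 12.5; cy_3 = 10; cz_3 = 7; h_3 = 4; cx_4 = 5; cy_4 = 6; cz_4 = 2.5; h_4 = 6.5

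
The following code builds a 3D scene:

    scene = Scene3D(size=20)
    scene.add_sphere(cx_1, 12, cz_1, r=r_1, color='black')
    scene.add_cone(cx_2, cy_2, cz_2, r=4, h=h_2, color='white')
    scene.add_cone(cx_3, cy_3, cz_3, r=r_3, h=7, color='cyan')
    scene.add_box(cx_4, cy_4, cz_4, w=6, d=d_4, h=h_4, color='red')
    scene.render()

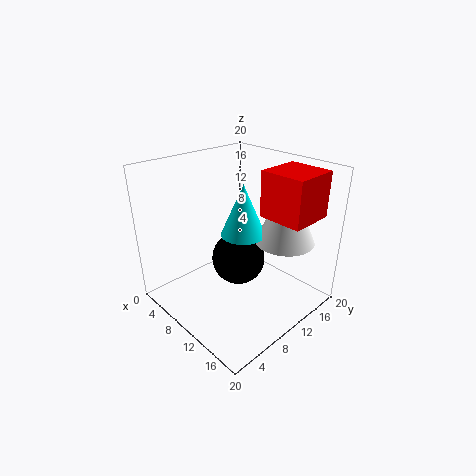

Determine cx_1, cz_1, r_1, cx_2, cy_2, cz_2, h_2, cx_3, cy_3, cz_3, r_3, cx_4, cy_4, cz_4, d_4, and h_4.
cx_1 = 8, cz_1 = 5, r_1 = 4, cx_2 = 15, cy_2 = 14, cz_2 = 10, h_2 = 9, cx_3 = 11, cy_3 = 10, cz_3 = 11, r_3 = 3, cx_4 = 13, cy_4 = 11, cz_4 = 14, d_4 = 6, h_4 = 6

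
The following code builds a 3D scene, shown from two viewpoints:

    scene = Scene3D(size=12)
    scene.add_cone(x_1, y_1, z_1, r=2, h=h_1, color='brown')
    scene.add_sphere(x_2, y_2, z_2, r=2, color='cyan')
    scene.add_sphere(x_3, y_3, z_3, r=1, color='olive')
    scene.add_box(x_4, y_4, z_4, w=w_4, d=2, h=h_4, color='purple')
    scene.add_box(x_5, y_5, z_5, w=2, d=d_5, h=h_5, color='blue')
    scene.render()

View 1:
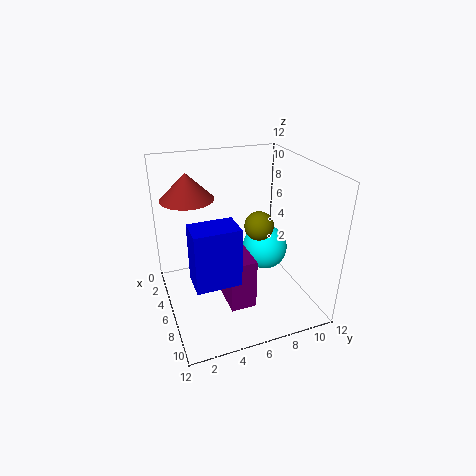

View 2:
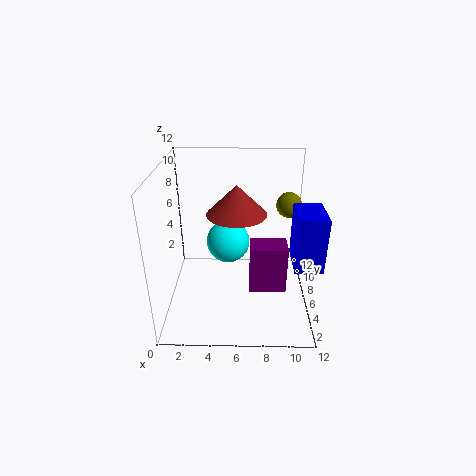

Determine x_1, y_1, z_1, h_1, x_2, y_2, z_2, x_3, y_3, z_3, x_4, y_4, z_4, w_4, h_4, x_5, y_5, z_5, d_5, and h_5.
x_1 = 6
y_1 = 2
z_1 = 10
h_1 = 2
x_2 = 5
y_2 = 9
z_2 = 4
x_3 = 10
y_3 = 6
z_3 = 9
x_4 = 7
y_4 = 4
z_4 = 2
w_4 = 3
h_4 = 4
x_5 = 10
y_5 = 1
z_5 = 6
d_5 = 3
h_5 = 4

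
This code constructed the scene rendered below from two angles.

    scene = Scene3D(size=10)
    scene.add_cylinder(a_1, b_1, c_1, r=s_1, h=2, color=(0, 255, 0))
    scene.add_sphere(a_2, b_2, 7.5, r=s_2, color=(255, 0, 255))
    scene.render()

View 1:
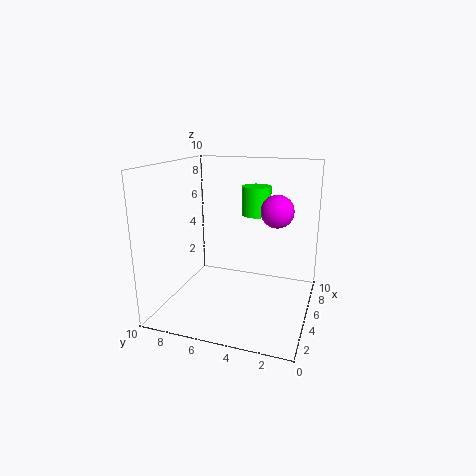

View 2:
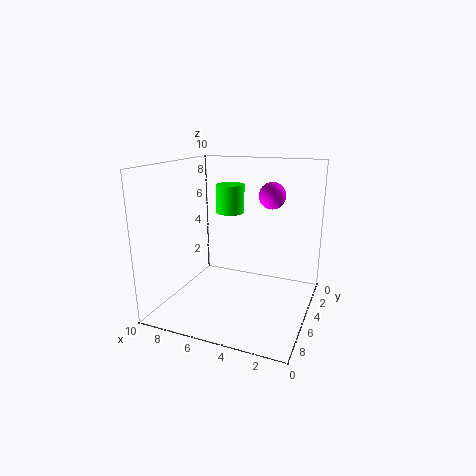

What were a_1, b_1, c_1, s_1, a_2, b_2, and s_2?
a_1 = 6; b_1 = 4; c_1 = 6.5; s_1 = 1; a_2 = 3.5; b_2 = 2; s_2 = 1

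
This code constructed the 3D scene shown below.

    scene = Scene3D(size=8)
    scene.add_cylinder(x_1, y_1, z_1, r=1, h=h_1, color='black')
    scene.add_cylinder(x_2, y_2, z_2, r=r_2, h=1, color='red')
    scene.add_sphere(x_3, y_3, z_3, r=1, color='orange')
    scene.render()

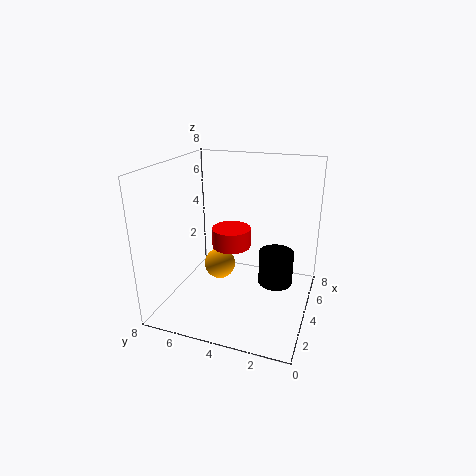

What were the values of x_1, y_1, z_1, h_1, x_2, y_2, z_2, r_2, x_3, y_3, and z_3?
x_1 = 5, y_1 = 2, z_1 = 1, h_1 = 2, x_2 = 3, y_2 = 4, z_2 = 4, r_2 = 1, x_3 = 6, y_3 = 6, z_3 = 1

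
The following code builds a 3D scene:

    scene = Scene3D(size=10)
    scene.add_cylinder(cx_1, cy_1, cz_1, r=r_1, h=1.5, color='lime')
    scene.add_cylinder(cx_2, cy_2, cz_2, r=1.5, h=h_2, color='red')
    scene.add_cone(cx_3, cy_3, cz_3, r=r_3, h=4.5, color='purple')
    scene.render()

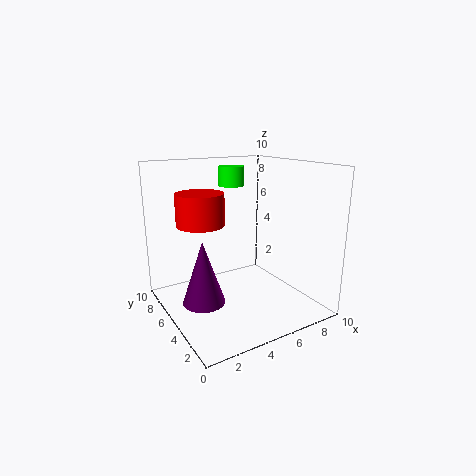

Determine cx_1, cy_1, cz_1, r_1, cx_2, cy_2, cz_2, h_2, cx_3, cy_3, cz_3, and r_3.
cx_1 = 6.5; cy_1 = 8.5; cz_1 = 8; r_1 = 1; cx_2 = 2; cy_2 = 4.5; cz_2 = 6.5; h_2 = 2; cx_3 = 2.5; cy_3 = 5.5; cz_3 = 0.5; r_3 = 1.5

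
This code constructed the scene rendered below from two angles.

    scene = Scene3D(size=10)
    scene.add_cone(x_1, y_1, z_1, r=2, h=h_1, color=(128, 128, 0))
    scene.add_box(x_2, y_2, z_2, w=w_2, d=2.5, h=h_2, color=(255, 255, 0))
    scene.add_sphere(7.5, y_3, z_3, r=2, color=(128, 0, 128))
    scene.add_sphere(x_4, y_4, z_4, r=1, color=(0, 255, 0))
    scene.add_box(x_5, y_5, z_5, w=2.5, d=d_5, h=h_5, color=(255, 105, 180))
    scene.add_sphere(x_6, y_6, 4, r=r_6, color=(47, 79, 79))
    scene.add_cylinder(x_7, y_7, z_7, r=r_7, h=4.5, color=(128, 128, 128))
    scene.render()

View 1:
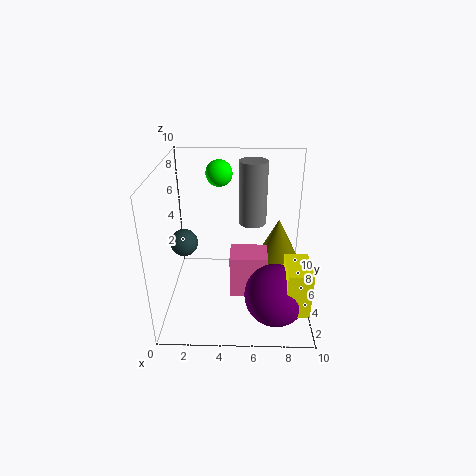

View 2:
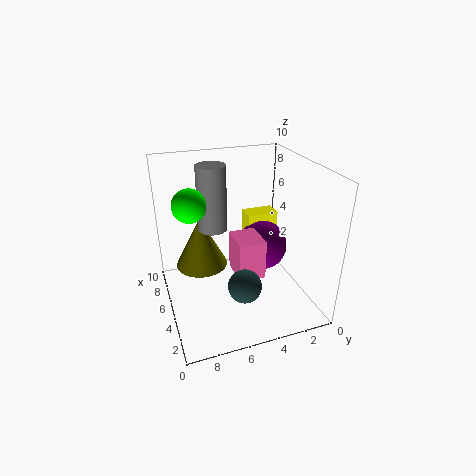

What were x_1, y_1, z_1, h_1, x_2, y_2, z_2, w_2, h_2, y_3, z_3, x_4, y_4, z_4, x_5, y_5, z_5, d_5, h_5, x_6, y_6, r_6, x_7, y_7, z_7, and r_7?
x_1 = 8
y_1 = 7
z_1 = 1.5
h_1 = 4
x_2 = 8
y_2 = 0.5
z_2 = 2
w_2 = 1.5
h_2 = 3
y_3 = 2
z_3 = 2.5
x_4 = 3.5
y_4 = 8.5
z_4 = 8.5
x_5 = 4.5
y_5 = 3
z_5 = 1.5
d_5 = 2
h_5 = 3
x_6 = 1
y_6 = 6
r_6 = 1
x_7 = 6
y_7 = 6.5
z_7 = 5.5
r_7 = 1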